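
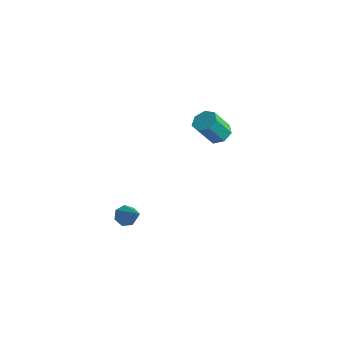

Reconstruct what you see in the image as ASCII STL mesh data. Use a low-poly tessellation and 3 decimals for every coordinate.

solid 
facet normal 0.156 0.551 -0.820
outer loop
vertex 0.847 3.705 1.254
vertex 0.176 4.047 1.356
vertex 0.858 4.251 1.623
endloop
endfacet
facet normal 0.988 -0.101 0.120
outer loop
vertex 0.847 3.705 1.254
vertex 0.858 4.251 1.623
vertex 0.595 2.812 2.582
endloop
endfacet
facet normal 0.988 -0.100 0.121
outer loop
vertex 0.595 2.812 2.582
vertex 0.858 4.251 1.623
vertex 0.605 3.358 2.951
endloop
endfacet
facet normal -0.155 -0.551 0.820
outer loop
vertex 0.595 2.812 2.582
vertex 0.605 3.358 2.951
vertex -0.076 3.153 2.684
endloop
endfacet
facet normal 0.155 0.552 -0.819
outer loop
vertex 0.858 4.251 1.623
vertex 0.176 4.047 1.356
vertex 0.355 4.643 1.792
endloop
endfacet
facet normal 0.628 0.585 0.513
outer loop
vertex 0.858 4.251 1.623
vertex 0.355 4.643 1.792
vertex 0.605 3.358 2.951
endloop
endfacet
facet normal 0.628 0.585 0.513
outer loop
vertex 0.605 3.358 2.951
vertex 0.355 4.643 1.792
vertex 0.102 3.75 3.119
endloop
endfacet
facet normal -0.156 -0.551 0.820
outer loop
vertex 0.605 3.358 2.951
vertex 0.102 3.75 3.119
vertex -0.076 3.153 2.684
endloop
endfacet
facet normal 0.156 0.552 -0.819
outer loop
vertex 0.355 4.643 1.792
vertex 0.176 4.047 1.356
vertex -0.282 4.586 1.632
endloop
endfacet
facet normal -0.205 0.830 0.519
outer loop
vertex 0.355 4.643 1.792
vertex -0.282 4.586 1.632
vertex 0.102 3.75 3.119
endloop
endfacet
facet normal -0.204 0.830 0.519
outer loop
vertex 0.102 3.75 3.119
vertex -0.282 4.586 1.632
vertex -0.535 3.693 2.96
endloop
endfacet
facet normal -0.155 -0.551 0.820
outer loop
vertex 0.102 3.75 3.119
vertex -0.535 3.693 2.96
vertex -0.076 3.153 2.684
endloop
endfacet
facet normal 0.155 0.552 -0.820
outer loop
vertex -0.282 4.586 1.632
vertex 0.176 4.047 1.356
vertex -0.574 4.123 1.265
endloop
endfacet
facet normal -0.883 0.450 0.135
outer loop
vertex -0.282 4.586 1.632
vertex -0.574 4.123 1.265
vertex -0.535 3.693 2.96
endloop
endfacet
facet normal -0.883 0.450 0.134
outer loop
vertex -0.535 3.693 2.96
vertex -0.574 4.123 1.265
vertex -0.827 3.23 2.592
endloop
endfacet
facet normal -0.157 -0.552 0.819
outer loop
vertex -0.535 3.693 2.96
vertex -0.827 3.23 2.592
vertex -0.076 3.153 2.684
endloop
endfacet
facet normal 0.155 0.552 -0.819
outer loop
vertex -0.574 4.123 1.265
vertex 0.176 4.047 1.356
vertex -0.301 3.602 0.966
endloop
endfacet
facet normal -0.897 -0.268 -0.352
outer loop
vertex -0.574 4.123 1.265
vertex -0.301 3.602 0.966
vertex -0.827 3.23 2.592
endloop
endfacet
facet normal -0.897 -0.269 -0.352
outer loop
vertex -0.827 3.23 2.592
vertex -0.301 3.602 0.966
vertex -0.554 2.709 2.294
endloop
endfacet
facet normal -0.157 -0.551 0.820
outer loop
vertex -0.827 3.23 2.592
vertex -0.554 2.709 2.294
vertex -0.076 3.153 2.684
endloop
endfacet
facet normal 0.156 0.551 -0.820
outer loop
vertex -0.301 3.602 0.966
vertex 0.176 4.047 1.356
vertex 0.332 3.416 0.961
endloop
endfacet
facet normal -0.235 -0.785 -0.573
outer loop
vertex -0.301 3.602 0.966
vertex 0.332 3.416 0.961
vertex -0.554 2.709 2.294
endloop
endfacet
facet normal -0.235 -0.785 -0.573
outer loop
vertex -0.554 2.709 2.294
vertex 0.332 3.416 0.961
vertex 0.079 2.523 2.289
endloop
endfacet
facet normal -0.156 -0.552 0.819
outer loop
vertex -0.554 2.709 2.294
vertex 0.079 2.523 2.289
vertex -0.076 3.153 2.684
endloop
endfacet
facet normal 0.157 0.552 -0.819
outer loop
vertex 0.332 3.416 0.961
vertex 0.176 4.047 1.356
vertex 0.847 3.705 1.254
endloop
endfacet
facet normal 0.604 -0.710 -0.362
outer loop
vertex 0.332 3.416 0.961
vertex 0.847 3.705 1.254
vertex 0.079 2.523 2.289
endloop
endfacet
facet normal 0.604 -0.710 -0.363
outer loop
vertex 0.079 2.523 2.289
vertex 0.847 3.705 1.254
vertex 0.595 2.812 2.582
endloop
endfacet
facet normal -0.156 -0.552 0.819
outer loop
vertex 0.079 2.523 2.289
vertex 0.595 2.812 2.582
vertex -0.076 3.153 2.684
endloop
endfacet
facet normal -0.762 0.210 -0.613
outer loop
vertex 0.948 -2.775 -1.129
vertex 0.63 -3.3 -0.914
vertex 0.612 -2.692 -0.683
endloop
endfacet
facet normal 0.478 0.855 0.201
outer loop
vertex 0.948 -2.775 -1.129
vertex 0.612 -2.692 -0.683
vertex 2.01 -3.68 0.194
endloop
endfacet
facet normal -0.762 0.210 -0.612
outer loop
vertex 0.612 -2.692 -0.683
vertex 0.63 -3.3 -0.914
vertex 0.29 -3.067 -0.411
endloop
endfacet
facet normal -0.056 0.617 0.785
outer loop
vertex 0.612 -2.692 -0.683
vertex 0.29 -3.067 -0.411
vertex 2.01 -3.68 0.194
endloop
endfacet
facet normal -0.762 0.211 -0.613
outer loop
vertex 0.29 -3.067 -0.411
vertex 0.63 -3.3 -0.914
vertex 0.224 -3.617 -0.518
endloop
endfacet
facet normal -0.371 -0.134 0.919
outer loop
vertex 0.29 -3.067 -0.411
vertex 0.224 -3.617 -0.518
vertex 2.01 -3.68 0.194
endloop
endfacet
facet normal -0.762 0.210 -0.613
outer loop
vertex 0.224 -3.617 -0.518
vertex 0.63 -3.3 -0.914
vertex 0.464 -3.928 -0.923
endloop
endfacet
facet normal -0.230 -0.833 0.503
outer loop
vertex 0.224 -3.617 -0.518
vertex 0.464 -3.928 -0.923
vertex 2.01 -3.68 0.194
endloop
endfacet
facet normal -0.762 0.210 -0.613
outer loop
vertex 0.464 -3.928 -0.923
vertex 0.63 -3.3 -0.914
vertex 0.829 -3.766 -1.321
endloop
endfacet
facet normal 0.261 -0.954 -0.149
outer loop
vertex 0.464 -3.928 -0.923
vertex 0.829 -3.766 -1.321
vertex 2.01 -3.68 0.194
endloop
endfacet
facet normal -0.762 0.209 -0.612
outer loop
vertex 0.829 -3.766 -1.321
vertex 0.63 -3.3 -0.914
vertex 1.044 -3.252 -1.413
endloop
endfacet
facet normal 0.732 -0.404 -0.548
outer loop
vertex 0.829 -3.766 -1.321
vertex 1.044 -3.252 -1.413
vertex 2.01 -3.68 0.194
endloop
endfacet
facet normal -0.762 0.211 -0.612
outer loop
vertex 1.044 -3.252 -1.413
vertex 0.63 -3.3 -0.914
vertex 0.948 -2.775 -1.129
endloop
endfacet
facet normal 0.829 0.400 -0.392
outer loop
vertex 1.044 -3.252 -1.413
vertex 0.948 -2.775 -1.129
vertex 2.01 -3.68 0.194
endloop
endfacet

endsolid


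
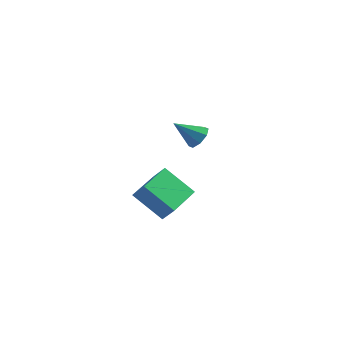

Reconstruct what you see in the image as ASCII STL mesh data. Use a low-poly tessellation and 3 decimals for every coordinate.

solid 
facet normal -0.771 0.204 0.604
outer loop
vertex -2.477 -2.324 -2.162
vertex -1.935 -0.687 -2.023
vertex -3.037 -2.07 -2.963
endloop
endfacet
facet normal -0.314 -0.946 -0.081
outer loop
vertex -1.665 -2.433 -4.037
vertex -2.477 -2.324 -2.162
vertex -3.037 -2.07 -2.963
endloop
endfacet
facet normal -0.771 0.204 0.604
outer loop
vertex -3.037 -2.07 -2.963
vertex -1.935 -0.687 -2.023
vertex -2.495 -0.433 -2.824
endloop
endfacet
facet normal -0.555 0.251 -0.793
outer loop
vertex -2.495 -0.433 -2.824
vertex -1.665 -2.433 -4.037
vertex -3.037 -2.07 -2.963
endloop
endfacet
facet normal 0.555 -0.251 0.793
outer loop
vertex -2.477 -2.324 -2.162
vertex -0.563 -1.05 -3.097
vertex -1.935 -0.687 -2.023
endloop
endfacet
facet normal -0.314 -0.946 -0.081
outer loop
vertex -1.105 -2.687 -3.236
vertex -2.477 -2.324 -2.162
vertex -1.665 -2.433 -4.037
endloop
endfacet
facet normal 0.555 -0.251 0.793
outer loop
vertex -1.105 -2.687 -3.236
vertex -0.563 -1.05 -3.097
vertex -2.477 -2.324 -2.162
endloop
endfacet
facet normal 0.314 0.946 0.081
outer loop
vertex -1.935 -0.687 -2.023
vertex -0.563 -1.05 -3.097
vertex -2.495 -0.433 -2.824
endloop
endfacet
facet normal -0.555 0.251 -0.793
outer loop
vertex -1.123 -0.796 -3.898
vertex -1.665 -2.433 -4.037
vertex -2.495 -0.433 -2.824
endloop
endfacet
facet normal 0.314 0.946 0.081
outer loop
vertex -2.495 -0.433 -2.824
vertex -0.563 -1.05 -3.097
vertex -1.123 -0.796 -3.898
endloop
endfacet
facet normal 0.771 -0.204 -0.604
outer loop
vertex -1.123 -0.796 -3.898
vertex -1.105 -2.687 -3.236
vertex -1.665 -2.433 -4.037
endloop
endfacet
facet normal 0.771 -0.204 -0.604
outer loop
vertex -0.563 -1.05 -3.097
vertex -1.105 -2.687 -3.236
vertex -1.123 -0.796 -3.898
endloop
endfacet
facet normal 0.743 0.182 -0.644
outer loop
vertex -0.988 4.129 -2.451
vertex -1.4 3.955 -2.976
vertex -1.256 4.542 -2.644
endloop
endfacet
facet normal 0.106 0.477 0.873
outer loop
vertex -0.988 4.129 -2.451
vertex -1.256 4.542 -2.644
vertex -2.5 3.685 -2.024
endloop
endfacet
facet normal 0.743 0.182 -0.644
outer loop
vertex -1.256 4.542 -2.644
vertex -1.4 3.955 -2.976
vertex -1.608 4.61 -3.031
endloop
endfacet
facet normal -0.341 0.823 0.454
outer loop
vertex -1.256 4.542 -2.644
vertex -1.608 4.61 -3.031
vertex -2.5 3.685 -2.024
endloop
endfacet
facet normal 0.744 0.182 -0.643
outer loop
vertex -1.608 4.61 -3.031
vertex -1.4 3.955 -2.976
vertex -1.838 4.295 -3.386
endloop
endfacet
facet normal -0.760 0.645 -0.080
outer loop
vertex -1.608 4.61 -3.031
vertex -1.838 4.295 -3.386
vertex -2.5 3.685 -2.024
endloop
endfacet
facet normal 0.744 0.182 -0.643
outer loop
vertex -1.838 4.295 -3.386
vertex -1.4 3.955 -2.976
vertex -1.812 3.78 -3.502
endloop
endfacet
facet normal -0.907 0.049 -0.419
outer loop
vertex -1.838 4.295 -3.386
vertex -1.812 3.78 -3.502
vertex -2.5 3.685 -2.024
endloop
endfacet
facet normal 0.744 0.181 -0.643
outer loop
vertex -1.812 3.78 -3.502
vertex -1.4 3.955 -2.976
vertex -1.545 3.368 -3.309
endloop
endfacet
facet normal -0.695 -0.621 -0.363
outer loop
vertex -1.812 3.78 -3.502
vertex -1.545 3.368 -3.309
vertex -2.5 3.685 -2.024
endloop
endfacet
facet normal 0.742 0.182 -0.645
outer loop
vertex -1.545 3.368 -3.309
vertex -1.4 3.955 -2.976
vertex -1.192 3.299 -2.922
endloop
endfacet
facet normal -0.248 -0.967 0.054
outer loop
vertex -1.545 3.368 -3.309
vertex -1.192 3.299 -2.922
vertex -2.5 3.685 -2.024
endloop
endfacet
facet normal 0.743 0.183 -0.644
outer loop
vertex -1.192 3.299 -2.922
vertex -1.4 3.955 -2.976
vertex -0.962 3.614 -2.567
endloop
endfacet
facet normal 0.172 -0.789 0.589
outer loop
vertex -1.192 3.299 -2.922
vertex -0.962 3.614 -2.567
vertex -2.5 3.685 -2.024
endloop
endfacet
facet normal 0.743 0.183 -0.644
outer loop
vertex -0.962 3.614 -2.567
vertex -1.4 3.955 -2.976
vertex -0.988 4.129 -2.451
endloop
endfacet
facet normal 0.319 -0.193 0.928
outer loop
vertex -0.962 3.614 -2.567
vertex -0.988 4.129 -2.451
vertex -2.5 3.685 -2.024
endloop
endfacet

endsolid


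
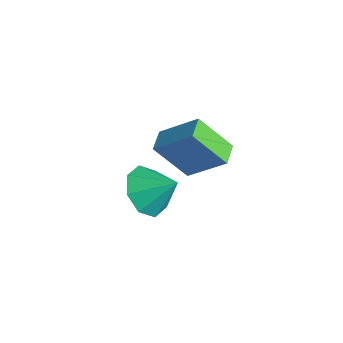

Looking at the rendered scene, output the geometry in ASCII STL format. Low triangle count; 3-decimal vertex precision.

solid 
facet normal -0.564 -0.532 -0.631
outer loop
vertex 1.622 1.055 -0.926
vertex 1.209 0.522 -0.108
vertex 0.955 1.41 -0.629
endloop
endfacet
facet normal 0.387 0.899 -0.205
outer loop
vertex 1.622 1.055 -0.926
vertex 0.955 1.41 -0.629
vertex 2.011 1.278 0.788
endloop
endfacet
facet normal -0.564 -0.532 -0.631
outer loop
vertex 0.955 1.41 -0.629
vertex 1.209 0.522 -0.108
vertex 0.438 1.244 -0.027
endloop
endfacet
facet normal -0.111 0.978 0.174
outer loop
vertex 0.955 1.41 -0.629
vertex 0.438 1.244 -0.027
vertex 2.011 1.278 0.788
endloop
endfacet
facet normal -0.565 -0.532 -0.631
outer loop
vertex 0.438 1.244 -0.027
vertex 1.209 0.522 -0.108
vertex 0.372 0.656 0.528
endloop
endfacet
facet normal -0.356 0.662 0.659
outer loop
vertex 0.438 1.244 -0.027
vertex 0.372 0.656 0.528
vertex 2.011 1.278 0.788
endloop
endfacet
facet normal -0.565 -0.532 -0.631
outer loop
vertex 0.372 0.656 0.528
vertex 1.209 0.522 -0.108
vertex 0.797 -0.011 0.71
endloop
endfacet
facet normal -0.205 0.134 0.970
outer loop
vertex 0.372 0.656 0.528
vertex 0.797 -0.011 0.71
vertex 2.011 1.278 0.788
endloop
endfacet
facet normal -0.564 -0.532 -0.631
outer loop
vertex 0.797 -0.011 0.71
vertex 1.209 0.522 -0.108
vertex 1.463 -0.365 0.413
endloop
endfacet
facet normal 0.254 -0.295 0.921
outer loop
vertex 0.797 -0.011 0.71
vertex 1.463 -0.365 0.413
vertex 2.011 1.278 0.788
endloop
endfacet
facet normal -0.564 -0.532 -0.631
outer loop
vertex 1.463 -0.365 0.413
vertex 1.209 0.522 -0.108
vertex 1.981 -0.2 -0.189
endloop
endfacet
facet normal 0.751 -0.375 0.544
outer loop
vertex 1.463 -0.365 0.413
vertex 1.981 -0.2 -0.189
vertex 2.011 1.278 0.788
endloop
endfacet
facet normal -0.564 -0.533 -0.631
outer loop
vertex 1.981 -0.2 -0.189
vertex 1.209 0.522 -0.108
vertex 2.046 0.388 -0.744
endloop
endfacet
facet normal 0.997 -0.057 0.056
outer loop
vertex 1.981 -0.2 -0.189
vertex 2.046 0.388 -0.744
vertex 2.011 1.278 0.788
endloop
endfacet
facet normal -0.565 -0.531 -0.631
outer loop
vertex 2.046 0.388 -0.744
vertex 1.209 0.522 -0.108
vertex 1.622 1.055 -0.926
endloop
endfacet
facet normal 0.846 0.469 -0.253
outer loop
vertex 2.046 0.388 -0.744
vertex 1.622 1.055 -0.926
vertex 2.011 1.278 0.788
endloop
endfacet
facet normal -0.387 -0.527 0.756
outer loop
vertex 3.204 1.168 4.588
vertex 2.556 1.745 4.658
vertex 2.246 0.233 3.446
endloop
endfacet
facet normal 0.744 -0.663 -0.081
outer loop
vertex 2.924 1.155 2.122
vertex 3.204 1.168 4.588
vertex 2.246 0.233 3.446
endloop
endfacet
facet normal -0.387 -0.527 0.757
outer loop
vertex 2.246 0.233 3.446
vertex 2.556 1.745 4.658
vertex 1.598 0.809 3.516
endloop
endfacet
facet normal -0.543 -0.532 -0.649
outer loop
vertex 1.598 0.809 3.516
vertex 2.924 1.155 2.122
vertex 2.246 0.233 3.446
endloop
endfacet
facet normal 0.544 0.532 0.649
outer loop
vertex 3.204 1.168 4.588
vertex 3.234 2.667 3.334
vertex 2.556 1.745 4.658
endloop
endfacet
facet normal 0.744 -0.663 -0.081
outer loop
vertex 3.882 2.091 3.264
vertex 3.204 1.168 4.588
vertex 2.924 1.155 2.122
endloop
endfacet
facet normal 0.543 0.532 0.649
outer loop
vertex 3.882 2.091 3.264
vertex 3.234 2.667 3.334
vertex 3.204 1.168 4.588
endloop
endfacet
facet normal -0.744 0.663 0.081
outer loop
vertex 2.556 1.745 4.658
vertex 3.234 2.667 3.334
vertex 1.598 0.809 3.516
endloop
endfacet
facet normal -0.544 -0.532 -0.649
outer loop
vertex 2.276 1.732 2.192
vertex 2.924 1.155 2.122
vertex 1.598 0.809 3.516
endloop
endfacet
facet normal -0.744 0.663 0.081
outer loop
vertex 1.598 0.809 3.516
vertex 3.234 2.667 3.334
vertex 2.276 1.732 2.192
endloop
endfacet
facet normal 0.387 0.527 -0.757
outer loop
vertex 2.276 1.732 2.192
vertex 3.882 2.091 3.264
vertex 2.924 1.155 2.122
endloop
endfacet
facet normal 0.387 0.527 -0.756
outer loop
vertex 3.234 2.667 3.334
vertex 3.882 2.091 3.264
vertex 2.276 1.732 2.192
endloop
endfacet

endsolid


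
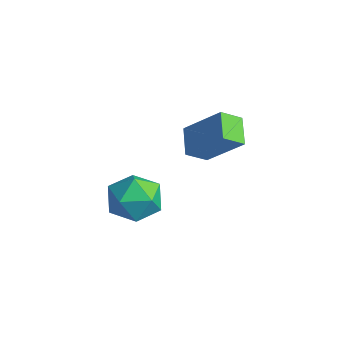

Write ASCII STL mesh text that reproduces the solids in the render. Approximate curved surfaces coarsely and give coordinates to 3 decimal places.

solid 
facet normal -0.263 0.537 0.802
outer loop
vertex 1.384 0.252 -2.103
vertex 2.232 -0.188 -1.53
vertex 2.38 0.752 -2.111
endloop
endfacet
facet normal -0.438 0.876 0.199
outer loop
vertex 1.384 0.252 -2.103
vertex 2.38 0.752 -2.111
vertex 1.79 0.671 -3.053
endloop
endfacet
facet normal -0.874 0.453 -0.174
outer loop
vertex 1.384 0.252 -2.103
vertex 1.79 0.671 -3.053
vertex 1.277 -0.319 -3.054
endloop
endfacet
facet normal -0.969 -0.149 0.198
outer loop
vertex 1.384 0.252 -2.103
vertex 1.277 -0.319 -3.054
vertex 1.551 -0.85 -2.113
endloop
endfacet
facet normal -0.591 -0.097 0.801
outer loop
vertex 1.384 0.252 -2.103
vertex 1.551 -0.85 -2.113
vertex 2.232 -0.188 -1.53
endloop
endfacet
facet normal 0.158 0.971 -0.182
outer loop
vertex 1.79 0.671 -3.053
vertex 2.38 0.752 -2.111
vertex 2.889 0.49 -3.067
endloop
endfacet
facet normal 0.441 0.421 0.793
outer loop
vertex 2.38 0.752 -2.111
vertex 2.232 -0.188 -1.53
vertex 3.163 -0.041 -2.126
endloop
endfacet
facet normal -0.090 -0.605 0.791
outer loop
vertex 2.232 -0.188 -1.53
vertex 1.551 -0.85 -2.113
vertex 2.65 -1.031 -2.127
endloop
endfacet
facet normal -0.701 -0.689 -0.185
outer loop
vertex 1.551 -0.85 -2.113
vertex 1.277 -0.319 -3.054
vertex 2.06 -1.112 -3.069
endloop
endfacet
facet normal -0.548 0.285 -0.786
outer loop
vertex 1.277 -0.319 -3.054
vertex 1.79 0.671 -3.053
vertex 2.208 -0.172 -3.65
endloop
endfacet
facet normal 0.969 0.149 -0.198
outer loop
vertex 3.056 -0.612 -3.077
vertex 2.889 0.49 -3.067
vertex 3.163 -0.041 -2.126
endloop
endfacet
facet normal 0.874 -0.453 0.174
outer loop
vertex 3.056 -0.612 -3.077
vertex 3.163 -0.041 -2.126
vertex 2.65 -1.031 -2.127
endloop
endfacet
facet normal 0.438 -0.876 -0.199
outer loop
vertex 3.056 -0.612 -3.077
vertex 2.65 -1.031 -2.127
vertex 2.06 -1.112 -3.069
endloop
endfacet
facet normal 0.263 -0.537 -0.802
outer loop
vertex 3.056 -0.612 -3.077
vertex 2.06 -1.112 -3.069
vertex 2.208 -0.172 -3.65
endloop
endfacet
facet normal 0.591 0.097 -0.801
outer loop
vertex 3.056 -0.612 -3.077
vertex 2.208 -0.172 -3.65
vertex 2.889 0.49 -3.067
endloop
endfacet
facet normal 0.701 0.689 0.185
outer loop
vertex 3.163 -0.041 -2.126
vertex 2.889 0.49 -3.067
vertex 2.38 0.752 -2.111
endloop
endfacet
facet normal 0.548 -0.285 0.786
outer loop
vertex 2.65 -1.031 -2.127
vertex 3.163 -0.041 -2.126
vertex 2.232 -0.188 -1.53
endloop
endfacet
facet normal -0.158 -0.971 0.182
outer loop
vertex 2.06 -1.112 -3.069
vertex 2.65 -1.031 -2.127
vertex 1.551 -0.85 -2.113
endloop
endfacet
facet normal -0.441 -0.421 -0.793
outer loop
vertex 2.208 -0.172 -3.65
vertex 2.06 -1.112 -3.069
vertex 1.277 -0.319 -3.054
endloop
endfacet
facet normal 0.090 0.605 -0.791
outer loop
vertex 2.889 0.49 -3.067
vertex 2.208 -0.172 -3.65
vertex 1.79 0.671 -3.053
endloop
endfacet
facet normal -0.778 0.425 0.463
outer loop
vertex 2.741 1.494 0.785
vertex 3.921 2.228 2.096
vertex 2.853 2.298 0.235
endloop
endfacet
facet normal -0.618 -0.383 -0.686
outer loop
vertex 3.779 1.792 -0.316
vertex 2.741 1.494 0.785
vertex 2.853 2.298 0.235
endloop
endfacet
facet normal -0.778 0.426 0.462
outer loop
vertex 2.853 2.298 0.235
vertex 3.921 2.228 2.096
vertex 4.033 3.031 1.545
endloop
endfacet
facet normal 0.114 0.820 -0.561
outer loop
vertex 4.033 3.031 1.545
vertex 3.779 1.792 -0.316
vertex 2.853 2.298 0.235
endloop
endfacet
facet normal -0.114 -0.820 0.561
outer loop
vertex 2.741 1.494 0.785
vertex 4.847 1.722 1.545
vertex 3.921 2.228 2.096
endloop
endfacet
facet normal -0.617 -0.385 -0.686
outer loop
vertex 3.667 0.989 0.235
vertex 2.741 1.494 0.785
vertex 3.779 1.792 -0.316
endloop
endfacet
facet normal -0.114 -0.820 0.561
outer loop
vertex 3.667 0.989 0.235
vertex 4.847 1.722 1.545
vertex 2.741 1.494 0.785
endloop
endfacet
facet normal 0.618 0.384 0.686
outer loop
vertex 3.921 2.228 2.096
vertex 4.847 1.722 1.545
vertex 4.033 3.031 1.545
endloop
endfacet
facet normal 0.114 0.820 -0.561
outer loop
vertex 4.959 2.526 0.995
vertex 3.779 1.792 -0.316
vertex 4.033 3.031 1.545
endloop
endfacet
facet normal 0.617 0.384 0.687
outer loop
vertex 4.033 3.031 1.545
vertex 4.847 1.722 1.545
vertex 4.959 2.526 0.995
endloop
endfacet
facet normal 0.778 -0.426 -0.462
outer loop
vertex 4.959 2.526 0.995
vertex 3.667 0.989 0.235
vertex 3.779 1.792 -0.316
endloop
endfacet
facet normal 0.778 -0.425 -0.463
outer loop
vertex 4.847 1.722 1.545
vertex 3.667 0.989 0.235
vertex 4.959 2.526 0.995
endloop
endfacet

endsolid


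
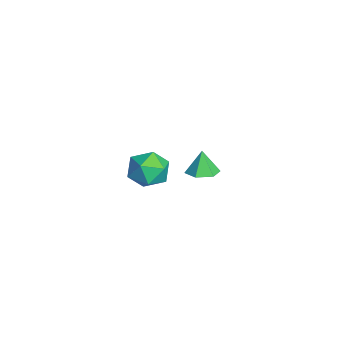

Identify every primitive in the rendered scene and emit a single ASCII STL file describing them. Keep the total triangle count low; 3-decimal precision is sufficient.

solid 
facet normal 0.039 0.755 0.654
outer loop
vertex 3.135 -1.627 4.132
vertex 3.226 -2.364 4.977
vertex 4.151 -1.973 4.47
endloop
endfacet
facet normal 0.315 0.949 0.025
outer loop
vertex 3.135 -1.627 4.132
vertex 4.151 -1.973 4.47
vertex 3.928 -1.87 3.372
endloop
endfacet
facet normal -0.189 0.861 -0.472
outer loop
vertex 3.135 -1.627 4.132
vertex 3.928 -1.87 3.372
vertex 2.865 -2.197 3.201
endloop
endfacet
facet normal -0.775 0.613 -0.151
outer loop
vertex 3.135 -1.627 4.132
vertex 2.865 -2.197 3.201
vertex 2.431 -2.502 4.193
endloop
endfacet
facet normal -0.634 0.548 0.546
outer loop
vertex 3.135 -1.627 4.132
vertex 2.431 -2.502 4.193
vertex 3.226 -2.364 4.977
endloop
endfacet
facet normal 0.854 0.505 -0.126
outer loop
vertex 3.928 -1.87 3.372
vertex 4.151 -1.973 4.47
vertex 4.509 -2.758 3.747
endloop
endfacet
facet normal 0.408 0.192 0.893
outer loop
vertex 4.151 -1.973 4.47
vertex 3.226 -2.364 4.977
vertex 4.075 -3.063 4.739
endloop
endfacet
facet normal -0.682 -0.144 0.717
outer loop
vertex 3.226 -2.364 4.977
vertex 2.431 -2.502 4.193
vertex 3.012 -3.39 4.568
endloop
endfacet
facet normal -0.911 -0.038 -0.410
outer loop
vertex 2.431 -2.502 4.193
vertex 2.865 -2.197 3.201
vertex 2.789 -3.287 3.47
endloop
endfacet
facet normal 0.038 0.363 -0.931
outer loop
vertex 2.865 -2.197 3.201
vertex 3.928 -1.87 3.372
vertex 3.714 -2.896 2.963
endloop
endfacet
facet normal 0.775 -0.613 0.151
outer loop
vertex 3.805 -3.633 3.808
vertex 4.509 -2.758 3.747
vertex 4.075 -3.063 4.739
endloop
endfacet
facet normal 0.189 -0.861 0.472
outer loop
vertex 3.805 -3.633 3.808
vertex 4.075 -3.063 4.739
vertex 3.012 -3.39 4.568
endloop
endfacet
facet normal -0.315 -0.949 -0.025
outer loop
vertex 3.805 -3.633 3.808
vertex 3.012 -3.39 4.568
vertex 2.789 -3.287 3.47
endloop
endfacet
facet normal -0.039 -0.755 -0.654
outer loop
vertex 3.805 -3.633 3.808
vertex 2.789 -3.287 3.47
vertex 3.714 -2.896 2.963
endloop
endfacet
facet normal 0.634 -0.548 -0.546
outer loop
vertex 3.805 -3.633 3.808
vertex 3.714 -2.896 2.963
vertex 4.509 -2.758 3.747
endloop
endfacet
facet normal 0.911 0.038 0.410
outer loop
vertex 4.075 -3.063 4.739
vertex 4.509 -2.758 3.747
vertex 4.151 -1.973 4.47
endloop
endfacet
facet normal -0.038 -0.363 0.931
outer loop
vertex 3.012 -3.39 4.568
vertex 4.075 -3.063 4.739
vertex 3.226 -2.364 4.977
endloop
endfacet
facet normal -0.854 -0.505 0.126
outer loop
vertex 2.789 -3.287 3.47
vertex 3.012 -3.39 4.568
vertex 2.431 -2.502 4.193
endloop
endfacet
facet normal -0.408 -0.192 -0.893
outer loop
vertex 3.714 -2.896 2.963
vertex 2.789 -3.287 3.47
vertex 2.865 -2.197 3.201
endloop
endfacet
facet normal 0.682 0.144 -0.717
outer loop
vertex 4.509 -2.758 3.747
vertex 3.714 -2.896 2.963
vertex 3.928 -1.87 3.372
endloop
endfacet
facet normal 0.272 -0.020 -0.962
outer loop
vertex -1.982 1.305 -1.371
vertex -2.751 0.866 -1.579
vertex -2.729 1.775 -1.592
endloop
endfacet
facet normal 0.303 0.755 0.582
outer loop
vertex -1.982 1.305 -1.371
vertex -2.729 1.775 -1.592
vertex -3.129 0.894 -0.241
endloop
endfacet
facet normal 0.270 -0.020 -0.963
outer loop
vertex -2.729 1.775 -1.592
vertex -2.751 0.866 -1.579
vertex -3.499 1.336 -1.799
endloop
endfacet
facet normal -0.533 0.772 0.346
outer loop
vertex -2.729 1.775 -1.592
vertex -3.499 1.336 -1.799
vertex -3.129 0.894 -0.241
endloop
endfacet
facet normal 0.270 -0.020 -0.963
outer loop
vertex -3.499 1.336 -1.799
vertex -2.751 0.866 -1.579
vertex -3.521 0.426 -1.786
endloop
endfacet
facet normal -0.971 0.027 0.238
outer loop
vertex -3.499 1.336 -1.799
vertex -3.521 0.426 -1.786
vertex -3.129 0.894 -0.241
endloop
endfacet
facet normal 0.271 -0.021 -0.962
outer loop
vertex -3.521 0.426 -1.786
vertex -2.751 0.866 -1.579
vertex -2.774 -0.044 -1.566
endloop
endfacet
facet normal -0.570 -0.735 0.367
outer loop
vertex -3.521 0.426 -1.786
vertex -2.774 -0.044 -1.566
vertex -3.129 0.894 -0.241
endloop
endfacet
facet normal 0.272 -0.021 -0.962
outer loop
vertex -2.774 -0.044 -1.566
vertex -2.751 0.866 -1.579
vertex -2.004 0.396 -1.358
endloop
endfacet
facet normal 0.266 -0.752 0.603
outer loop
vertex -2.774 -0.044 -1.566
vertex -2.004 0.396 -1.358
vertex -3.129 0.894 -0.241
endloop
endfacet
facet normal 0.272 -0.020 -0.962
outer loop
vertex -2.004 0.396 -1.358
vertex -2.751 0.866 -1.579
vertex -1.982 1.305 -1.371
endloop
endfacet
facet normal 0.703 -0.007 0.711
outer loop
vertex -2.004 0.396 -1.358
vertex -1.982 1.305 -1.371
vertex -3.129 0.894 -0.241
endloop
endfacet

endsolid


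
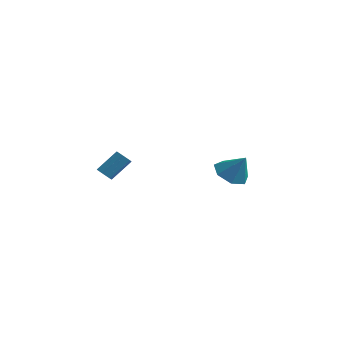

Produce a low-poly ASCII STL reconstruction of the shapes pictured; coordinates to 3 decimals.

solid 
facet normal -0.400 -0.621 -0.674
outer loop
vertex -2.609 -4.238 2.177
vertex -2.929 -4.427 2.541
vertex -3.075 -4.02 2.253
endloop
endfacet
facet normal 0.192 0.663 -0.724
outer loop
vertex -2.609 -4.238 2.177
vertex -3.075 -4.02 2.253
vertex -1.992 -3.283 3.215
endloop
endfacet
facet normal 0.192 0.662 -0.724
outer loop
vertex -1.992 -3.283 3.215
vertex -3.075 -4.02 2.253
vertex -2.457 -3.065 3.291
endloop
endfacet
facet normal 0.401 0.620 0.675
outer loop
vertex -1.992 -3.283 3.215
vertex -2.457 -3.065 3.291
vertex -2.311 -3.473 3.579
endloop
endfacet
facet normal -0.401 -0.621 -0.674
outer loop
vertex -3.075 -4.02 2.253
vertex -2.929 -4.427 2.541
vertex -3.394 -4.209 2.617
endloop
endfacet
facet normal -0.680 0.695 -0.235
outer loop
vertex -3.075 -4.02 2.253
vertex -3.394 -4.209 2.617
vertex -2.457 -3.065 3.291
endloop
endfacet
facet normal -0.679 0.695 -0.236
outer loop
vertex -2.457 -3.065 3.291
vertex -3.394 -4.209 2.617
vertex -2.777 -3.254 3.655
endloop
endfacet
facet normal 0.401 0.620 0.675
outer loop
vertex -2.457 -3.065 3.291
vertex -2.777 -3.254 3.655
vertex -2.311 -3.473 3.579
endloop
endfacet
facet normal -0.401 -0.620 -0.675
outer loop
vertex -3.394 -4.209 2.617
vertex -2.929 -4.427 2.541
vertex -3.248 -4.617 2.905
endloop
endfacet
facet normal -0.872 0.033 0.488
outer loop
vertex -3.394 -4.209 2.617
vertex -3.248 -4.617 2.905
vertex -2.777 -3.254 3.655
endloop
endfacet
facet normal -0.872 0.033 0.488
outer loop
vertex -2.777 -3.254 3.655
vertex -3.248 -4.617 2.905
vertex -2.631 -3.662 3.943
endloop
endfacet
facet normal 0.401 0.620 0.675
outer loop
vertex -2.777 -3.254 3.655
vertex -2.631 -3.662 3.943
vertex -2.311 -3.473 3.579
endloop
endfacet
facet normal -0.401 -0.620 -0.675
outer loop
vertex -3.248 -4.617 2.905
vertex -2.929 -4.427 2.541
vertex -2.783 -4.835 2.829
endloop
endfacet
facet normal -0.192 -0.663 0.724
outer loop
vertex -3.248 -4.617 2.905
vertex -2.783 -4.835 2.829
vertex -2.631 -3.662 3.943
endloop
endfacet
facet normal -0.192 -0.663 0.724
outer loop
vertex -2.631 -3.662 3.943
vertex -2.783 -4.835 2.829
vertex -2.165 -3.88 3.867
endloop
endfacet
facet normal 0.400 0.621 0.674
outer loop
vertex -2.631 -3.662 3.943
vertex -2.165 -3.88 3.867
vertex -2.311 -3.473 3.579
endloop
endfacet
facet normal -0.401 -0.620 -0.675
outer loop
vertex -2.783 -4.835 2.829
vertex -2.929 -4.427 2.541
vertex -2.463 -4.646 2.465
endloop
endfacet
facet normal 0.679 -0.695 0.236
outer loop
vertex -2.783 -4.835 2.829
vertex -2.463 -4.646 2.465
vertex -2.165 -3.88 3.867
endloop
endfacet
facet normal 0.680 -0.695 0.235
outer loop
vertex -2.165 -3.88 3.867
vertex -2.463 -4.646 2.465
vertex -1.846 -3.691 3.503
endloop
endfacet
facet normal 0.401 0.621 0.674
outer loop
vertex -2.165 -3.88 3.867
vertex -1.846 -3.691 3.503
vertex -2.311 -3.473 3.579
endloop
endfacet
facet normal -0.401 -0.620 -0.675
outer loop
vertex -2.463 -4.646 2.465
vertex -2.929 -4.427 2.541
vertex -2.609 -4.238 2.177
endloop
endfacet
facet normal 0.872 -0.033 -0.488
outer loop
vertex -2.463 -4.646 2.465
vertex -2.609 -4.238 2.177
vertex -1.846 -3.691 3.503
endloop
endfacet
facet normal 0.872 -0.033 -0.488
outer loop
vertex -1.846 -3.691 3.503
vertex -2.609 -4.238 2.177
vertex -1.992 -3.283 3.215
endloop
endfacet
facet normal 0.401 0.620 0.675
outer loop
vertex -1.846 -3.691 3.503
vertex -1.992 -3.283 3.215
vertex -2.311 -3.473 3.579
endloop
endfacet
facet normal -0.545 -0.026 -0.838
outer loop
vertex 1.467 2.731 -0.218
vertex 0.567 2.859 0.364
vertex 1.2 3.617 -0.072
endloop
endfacet
facet normal 0.957 0.290 -0.009
outer loop
vertex 1.467 2.731 -0.218
vertex 1.2 3.617 -0.072
vertex 1.433 2.901 1.696
endloop
endfacet
facet normal -0.545 -0.027 -0.838
outer loop
vertex 1.2 3.617 -0.072
vertex 0.567 2.859 0.364
vertex 0.456 3.933 0.402
endloop
endfacet
facet normal 0.514 0.816 0.263
outer loop
vertex 1.2 3.617 -0.072
vertex 0.456 3.933 0.402
vertex 1.433 2.901 1.696
endloop
endfacet
facet normal -0.544 -0.027 -0.838
outer loop
vertex 0.456 3.933 0.402
vertex 0.567 2.859 0.364
vertex -0.205 3.439 0.847
endloop
endfacet
facet normal -0.103 0.738 0.667
outer loop
vertex 0.456 3.933 0.402
vertex -0.205 3.439 0.847
vertex 1.433 2.901 1.696
endloop
endfacet
facet normal -0.545 -0.027 -0.838
outer loop
vertex -0.205 3.439 0.847
vertex 0.567 2.859 0.364
vertex -0.285 2.509 0.929
endloop
endfacet
facet normal -0.427 0.116 0.897
outer loop
vertex -0.205 3.439 0.847
vertex -0.285 2.509 0.929
vertex 1.433 2.901 1.696
endloop
endfacet
facet normal -0.545 -0.026 -0.838
outer loop
vertex -0.285 2.509 0.929
vertex 0.567 2.859 0.364
vertex 0.277 1.842 0.584
endloop
endfacet
facet normal -0.215 -0.586 0.781
outer loop
vertex -0.285 2.509 0.929
vertex 0.277 1.842 0.584
vertex 1.433 2.901 1.696
endloop
endfacet
facet normal -0.545 -0.026 -0.838
outer loop
vertex 0.277 1.842 0.584
vertex 0.567 2.859 0.364
vertex 1.057 1.941 0.074
endloop
endfacet
facet normal 0.372 -0.834 0.407
outer loop
vertex 0.277 1.842 0.584
vertex 1.057 1.941 0.074
vertex 1.433 2.901 1.696
endloop
endfacet
facet normal -0.545 -0.027 -0.838
outer loop
vertex 1.057 1.941 0.074
vertex 0.567 2.859 0.364
vertex 1.467 2.731 -0.218
endloop
endfacet
facet normal 0.894 -0.444 0.055
outer loop
vertex 1.057 1.941 0.074
vertex 1.467 2.731 -0.218
vertex 1.433 2.901 1.696
endloop
endfacet

endsolid


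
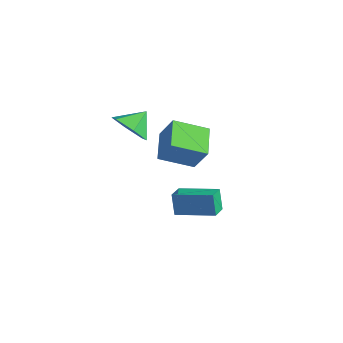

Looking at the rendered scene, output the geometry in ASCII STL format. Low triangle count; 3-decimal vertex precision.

solid 
facet normal 0.008 -0.816 -0.578
outer loop
vertex 1.685 -1.624 1.616
vertex 0.914 -1.279 1.118
vertex 1.824 -1.063 0.825
endloop
endfacet
facet normal 0.792 0.424 0.440
outer loop
vertex 1.685 -1.624 1.616
vertex 1.824 -1.063 0.825
vertex 0.906 -0.341 1.782
endloop
endfacet
facet normal 0.008 -0.816 -0.578
outer loop
vertex 1.824 -1.063 0.825
vertex 0.914 -1.279 1.118
vertex 1.054 -0.718 0.327
endloop
endfacet
facet normal 0.493 0.853 -0.171
outer loop
vertex 1.824 -1.063 0.825
vertex 1.054 -0.718 0.327
vertex 0.906 -0.341 1.782
endloop
endfacet
facet normal 0.008 -0.816 -0.578
outer loop
vertex 1.054 -0.718 0.327
vertex 0.914 -1.279 1.118
vertex 0.144 -0.934 0.62
endloop
endfacet
facet normal -0.303 0.914 -0.268
outer loop
vertex 1.054 -0.718 0.327
vertex 0.144 -0.934 0.62
vertex 0.906 -0.341 1.782
endloop
endfacet
facet normal 0.008 -0.816 -0.578
outer loop
vertex 0.144 -0.934 0.62
vertex 0.914 -1.279 1.118
vertex 0.005 -1.496 1.411
endloop
endfacet
facet normal -0.801 0.546 0.247
outer loop
vertex 0.144 -0.934 0.62
vertex 0.005 -1.496 1.411
vertex 0.906 -0.341 1.782
endloop
endfacet
facet normal 0.009 -0.816 -0.577
outer loop
vertex 0.005 -1.496 1.411
vertex 0.914 -1.279 1.118
vertex 0.775 -1.84 1.909
endloop
endfacet
facet normal -0.502 0.116 0.857
outer loop
vertex 0.005 -1.496 1.411
vertex 0.775 -1.84 1.909
vertex 0.906 -0.341 1.782
endloop
endfacet
facet normal 0.008 -0.816 -0.578
outer loop
vertex 0.775 -1.84 1.909
vertex 0.914 -1.279 1.118
vertex 1.685 -1.624 1.616
endloop
endfacet
facet normal 0.294 0.055 0.954
outer loop
vertex 0.775 -1.84 1.909
vertex 1.685 -1.624 1.616
vertex 0.906 -0.341 1.782
endloop
endfacet
facet normal -0.809 -0.548 -0.212
outer loop
vertex 1.841 0.243 -3.384
vertex 1.402 0.988 -3.633
vertex 2.205 0.108 -4.424
endloop
endfacet
facet normal 0.487 -0.828 0.278
outer loop
vertex 3.718 1.132 -4.027
vertex 1.841 0.243 -3.384
vertex 2.205 0.108 -4.424
endloop
endfacet
facet normal -0.809 -0.548 -0.212
outer loop
vertex 2.205 0.108 -4.424
vertex 1.402 0.988 -3.633
vertex 1.766 0.853 -4.673
endloop
endfacet
facet normal 0.327 -0.120 -0.937
outer loop
vertex 1.766 0.853 -4.673
vertex 3.718 1.132 -4.027
vertex 2.205 0.108 -4.424
endloop
endfacet
facet normal -0.327 0.120 0.937
outer loop
vertex 1.841 0.243 -3.384
vertex 2.915 2.012 -3.236
vertex 1.402 0.988 -3.633
endloop
endfacet
facet normal 0.487 -0.828 0.278
outer loop
vertex 3.354 1.267 -2.987
vertex 1.841 0.243 -3.384
vertex 3.718 1.132 -4.027
endloop
endfacet
facet normal -0.327 0.120 0.937
outer loop
vertex 3.354 1.267 -2.987
vertex 2.915 2.012 -3.236
vertex 1.841 0.243 -3.384
endloop
endfacet
facet normal -0.487 0.828 -0.278
outer loop
vertex 1.402 0.988 -3.633
vertex 2.915 2.012 -3.236
vertex 1.766 0.853 -4.673
endloop
endfacet
facet normal 0.327 -0.120 -0.937
outer loop
vertex 3.279 1.877 -4.276
vertex 3.718 1.132 -4.027
vertex 1.766 0.853 -4.673
endloop
endfacet
facet normal -0.487 0.828 -0.278
outer loop
vertex 1.766 0.853 -4.673
vertex 2.915 2.012 -3.236
vertex 3.279 1.877 -4.276
endloop
endfacet
facet normal 0.809 0.548 0.212
outer loop
vertex 3.279 1.877 -4.276
vertex 3.354 1.267 -2.987
vertex 3.718 1.132 -4.027
endloop
endfacet
facet normal 0.809 0.548 0.212
outer loop
vertex 2.915 2.012 -3.236
vertex 3.354 1.267 -2.987
vertex 3.279 1.877 -4.276
endloop
endfacet
facet normal -0.505 -0.100 -0.857
outer loop
vertex 2.094 -0.592 1.168
vertex 2.927 0.668 0.53
vertex 3.126 -1.528 0.67
endloop
endfacet
facet normal -0.509 -0.768 0.389
outer loop
vertex 3.833 -1.388 1.87
vertex 2.094 -0.592 1.168
vertex 3.126 -1.528 0.67
endloop
endfacet
facet normal -0.505 -0.100 -0.857
outer loop
vertex 3.126 -1.528 0.67
vertex 2.927 0.668 0.53
vertex 3.96 -0.268 0.031
endloop
endfacet
facet normal 0.697 -0.633 -0.337
outer loop
vertex 3.96 -0.268 0.031
vertex 3.833 -1.388 1.87
vertex 3.126 -1.528 0.67
endloop
endfacet
facet normal -0.698 0.632 0.337
outer loop
vertex 2.094 -0.592 1.168
vertex 3.634 0.808 1.73
vertex 2.927 0.668 0.53
endloop
endfacet
facet normal -0.509 -0.768 0.389
outer loop
vertex 2.8 -0.452 2.369
vertex 2.094 -0.592 1.168
vertex 3.833 -1.388 1.87
endloop
endfacet
facet normal -0.698 0.632 0.336
outer loop
vertex 2.8 -0.452 2.369
vertex 3.634 0.808 1.73
vertex 2.094 -0.592 1.168
endloop
endfacet
facet normal 0.508 0.768 -0.389
outer loop
vertex 2.927 0.668 0.53
vertex 3.634 0.808 1.73
vertex 3.96 -0.268 0.031
endloop
endfacet
facet normal 0.698 -0.632 -0.337
outer loop
vertex 4.666 -0.128 1.232
vertex 3.833 -1.388 1.87
vertex 3.96 -0.268 0.031
endloop
endfacet
facet normal 0.509 0.768 -0.389
outer loop
vertex 3.96 -0.268 0.031
vertex 3.634 0.808 1.73
vertex 4.666 -0.128 1.232
endloop
endfacet
facet normal 0.505 0.100 0.857
outer loop
vertex 4.666 -0.128 1.232
vertex 2.8 -0.452 2.369
vertex 3.833 -1.388 1.87
endloop
endfacet
facet normal 0.505 0.101 0.857
outer loop
vertex 3.634 0.808 1.73
vertex 2.8 -0.452 2.369
vertex 4.666 -0.128 1.232
endloop
endfacet

endsolid


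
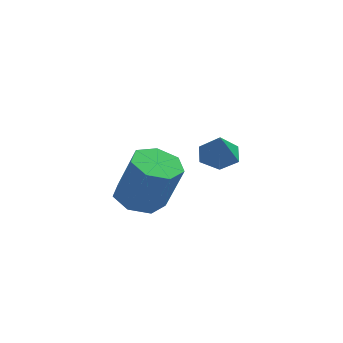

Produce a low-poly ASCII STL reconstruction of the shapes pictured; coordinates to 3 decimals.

solid 
facet normal -0.349 0.139 -0.927
outer loop
vertex -0.138 -0.927 -2.299
vertex -0.925 -1.006 -2.014
vertex -0.46 -0.309 -2.085
endloop
endfacet
facet normal 0.826 0.512 -0.235
outer loop
vertex -0.138 -0.927 -2.299
vertex -0.46 -0.309 -2.085
vertex 0.491 -1.176 -0.631
endloop
endfacet
facet normal 0.826 0.512 -0.235
outer loop
vertex 0.491 -1.176 -0.631
vertex -0.46 -0.309 -2.085
vertex 0.169 -0.558 -0.417
endloop
endfacet
facet normal 0.350 -0.139 0.927
outer loop
vertex 0.491 -1.176 -0.631
vertex 0.169 -0.558 -0.417
vertex -0.295 -1.254 -0.346
endloop
endfacet
facet normal -0.349 0.138 -0.927
outer loop
vertex -0.46 -0.309 -2.085
vertex -0.925 -1.006 -2.014
vertex -1.132 -0.215 -1.818
endloop
endfacet
facet normal 0.170 0.982 0.082
outer loop
vertex -0.46 -0.309 -2.085
vertex -1.132 -0.215 -1.818
vertex 0.169 -0.558 -0.417
endloop
endfacet
facet normal 0.170 0.982 0.082
outer loop
vertex 0.169 -0.558 -0.417
vertex -1.132 -0.215 -1.818
vertex -0.503 -0.464 -0.15
endloop
endfacet
facet normal 0.349 -0.138 0.927
outer loop
vertex 0.169 -0.558 -0.417
vertex -0.503 -0.464 -0.15
vertex -0.295 -1.254 -0.346
endloop
endfacet
facet normal -0.350 0.138 -0.926
outer loop
vertex -1.132 -0.215 -1.818
vertex -0.925 -1.006 -2.014
vertex -1.647 -0.717 -1.698
endloop
endfacet
facet normal -0.615 0.712 0.338
outer loop
vertex -1.132 -0.215 -1.818
vertex -1.647 -0.717 -1.698
vertex -0.503 -0.464 -0.15
endloop
endfacet
facet normal -0.615 0.713 0.338
outer loop
vertex -0.503 -0.464 -0.15
vertex -1.647 -0.717 -1.698
vertex -1.018 -0.965 -0.03
endloop
endfacet
facet normal 0.350 -0.138 0.927
outer loop
vertex -0.503 -0.464 -0.15
vertex -1.018 -0.965 -0.03
vertex -0.295 -1.254 -0.346
endloop
endfacet
facet normal -0.350 0.139 -0.926
outer loop
vertex -1.647 -0.717 -1.698
vertex -0.925 -1.006 -2.014
vertex -1.619 -1.435 -1.816
endloop
endfacet
facet normal -0.936 -0.092 0.339
outer loop
vertex -1.647 -0.717 -1.698
vertex -1.619 -1.435 -1.816
vertex -1.018 -0.965 -0.03
endloop
endfacet
facet normal -0.936 -0.092 0.339
outer loop
vertex -1.018 -0.965 -0.03
vertex -1.619 -1.435 -1.816
vertex -0.99 -1.684 -0.148
endloop
endfacet
facet normal 0.350 -0.138 0.927
outer loop
vertex -1.018 -0.965 -0.03
vertex -0.99 -1.684 -0.148
vertex -0.295 -1.254 -0.346
endloop
endfacet
facet normal -0.350 0.138 -0.927
outer loop
vertex -1.619 -1.435 -1.816
vertex -0.925 -1.006 -2.014
vertex -1.067 -1.83 -2.083
endloop
endfacet
facet normal -0.552 -0.829 0.085
outer loop
vertex -1.619 -1.435 -1.816
vertex -1.067 -1.83 -2.083
vertex -0.99 -1.684 -0.148
endloop
endfacet
facet normal -0.552 -0.829 0.085
outer loop
vertex -0.99 -1.684 -0.148
vertex -1.067 -1.83 -2.083
vertex -0.438 -2.079 -0.415
endloop
endfacet
facet normal 0.349 -0.138 0.927
outer loop
vertex -0.99 -1.684 -0.148
vertex -0.438 -2.079 -0.415
vertex -0.295 -1.254 -0.346
endloop
endfacet
facet normal -0.350 0.138 -0.927
outer loop
vertex -1.067 -1.83 -2.083
vertex -0.925 -1.006 -2.014
vertex -0.408 -1.604 -2.298
endloop
endfacet
facet normal 0.246 -0.941 -0.233
outer loop
vertex -1.067 -1.83 -2.083
vertex -0.408 -1.604 -2.298
vertex -0.438 -2.079 -0.415
endloop
endfacet
facet normal 0.246 -0.941 -0.233
outer loop
vertex -0.438 -2.079 -0.415
vertex -0.408 -1.604 -2.298
vertex 0.221 -1.853 -0.63
endloop
endfacet
facet normal 0.350 -0.138 0.927
outer loop
vertex -0.438 -2.079 -0.415
vertex 0.221 -1.853 -0.63
vertex -0.295 -1.254 -0.346
endloop
endfacet
facet normal -0.349 0.138 -0.927
outer loop
vertex -0.408 -1.604 -2.298
vertex -0.925 -1.006 -2.014
vertex -0.138 -0.927 -2.299
endloop
endfacet
facet normal 0.861 -0.344 -0.376
outer loop
vertex -0.408 -1.604 -2.298
vertex -0.138 -0.927 -2.299
vertex 0.221 -1.853 -0.63
endloop
endfacet
facet normal 0.861 -0.344 -0.376
outer loop
vertex 0.221 -1.853 -0.63
vertex -0.138 -0.927 -2.299
vertex 0.491 -1.176 -0.631
endloop
endfacet
facet normal 0.350 -0.138 0.927
outer loop
vertex 0.221 -1.853 -0.63
vertex 0.491 -1.176 -0.631
vertex -0.295 -1.254 -0.346
endloop
endfacet
facet normal -0.127 0.493 -0.860
outer loop
vertex 2.477 -3.279 1.703
vertex 2.02 -3.669 1.547
vertex 1.892 -3.151 1.863
endloop
endfacet
facet normal 0.330 0.543 0.772
outer loop
vertex 2.477 -3.279 1.703
vertex 1.892 -3.151 1.863
vertex 2.16 -4.211 2.493
endloop
endfacet
facet normal -0.126 0.494 -0.860
outer loop
vertex 1.892 -3.151 1.863
vertex 2.02 -3.669 1.547
vertex 1.435 -3.54 1.707
endloop
endfacet
facet normal -0.541 0.324 0.776
outer loop
vertex 1.892 -3.151 1.863
vertex 1.435 -3.54 1.707
vertex 2.16 -4.211 2.493
endloop
endfacet
facet normal -0.126 0.494 -0.860
outer loop
vertex 1.435 -3.54 1.707
vertex 2.02 -3.669 1.547
vertex 1.563 -4.058 1.391
endloop
endfacet
facet normal -0.816 -0.434 0.382
outer loop
vertex 1.435 -3.54 1.707
vertex 1.563 -4.058 1.391
vertex 2.16 -4.211 2.493
endloop
endfacet
facet normal -0.127 0.494 -0.860
outer loop
vertex 1.563 -4.058 1.391
vertex 2.02 -3.669 1.547
vertex 2.148 -4.186 1.231
endloop
endfacet
facet normal -0.218 -0.976 -0.017
outer loop
vertex 1.563 -4.058 1.391
vertex 2.148 -4.186 1.231
vertex 2.16 -4.211 2.493
endloop
endfacet
facet normal -0.127 0.494 -0.860
outer loop
vertex 2.148 -4.186 1.231
vertex 2.02 -3.669 1.547
vertex 2.605 -3.797 1.387
endloop
endfacet
facet normal 0.652 -0.758 -0.021
outer loop
vertex 2.148 -4.186 1.231
vertex 2.605 -3.797 1.387
vertex 2.16 -4.211 2.493
endloop
endfacet
facet normal -0.127 0.493 -0.860
outer loop
vertex 2.605 -3.797 1.387
vertex 2.02 -3.669 1.547
vertex 2.477 -3.279 1.703
endloop
endfacet
facet normal 0.928 0.001 0.374
outer loop
vertex 2.605 -3.797 1.387
vertex 2.477 -3.279 1.703
vertex 2.16 -4.211 2.493
endloop
endfacet

endsolid


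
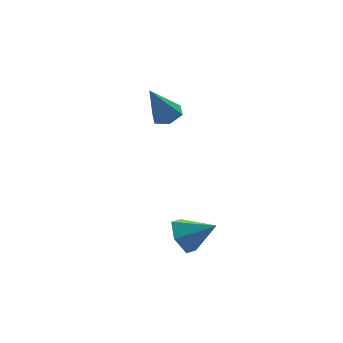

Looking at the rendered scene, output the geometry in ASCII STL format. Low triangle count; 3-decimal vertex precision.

solid 
facet normal 0.443 0.155 -0.883
outer loop
vertex -2.027 3.566 -0.579
vertex -2.438 3.983 -0.712
vertex -1.931 4.139 -0.43
endloop
endfacet
facet normal 0.701 -0.287 0.653
outer loop
vertex -2.027 3.566 -0.579
vertex -1.931 4.139 -0.43
vertex -3.142 3.737 0.692
endloop
endfacet
facet normal 0.444 0.154 -0.883
outer loop
vertex -1.931 4.139 -0.43
vertex -2.438 3.983 -0.712
vertex -2.342 4.556 -0.564
endloop
endfacet
facet normal 0.412 0.621 0.667
outer loop
vertex -1.931 4.139 -0.43
vertex -2.342 4.556 -0.564
vertex -3.142 3.737 0.692
endloop
endfacet
facet normal 0.443 0.154 -0.883
outer loop
vertex -2.342 4.556 -0.564
vertex -2.438 3.983 -0.712
vertex -2.848 4.399 -0.845
endloop
endfacet
facet normal -0.426 0.858 0.288
outer loop
vertex -2.342 4.556 -0.564
vertex -2.848 4.399 -0.845
vertex -3.142 3.737 0.692
endloop
endfacet
facet normal 0.443 0.154 -0.883
outer loop
vertex -2.848 4.399 -0.845
vertex -2.438 3.983 -0.712
vertex -2.944 3.826 -0.993
endloop
endfacet
facet normal -0.976 0.191 -0.105
outer loop
vertex -2.848 4.399 -0.845
vertex -2.944 3.826 -0.993
vertex -3.142 3.737 0.692
endloop
endfacet
facet normal 0.443 0.155 -0.883
outer loop
vertex -2.944 3.826 -0.993
vertex -2.438 3.983 -0.712
vertex -2.533 3.409 -0.86
endloop
endfacet
facet normal -0.688 -0.716 -0.119
outer loop
vertex -2.944 3.826 -0.993
vertex -2.533 3.409 -0.86
vertex -3.142 3.737 0.692
endloop
endfacet
facet normal 0.443 0.155 -0.883
outer loop
vertex -2.533 3.409 -0.86
vertex -2.438 3.983 -0.712
vertex -2.027 3.566 -0.579
endloop
endfacet
facet normal 0.151 -0.954 0.261
outer loop
vertex -2.533 3.409 -0.86
vertex -2.027 3.566 -0.579
vertex -3.142 3.737 0.692
endloop
endfacet
facet normal -0.753 0.411 -0.514
outer loop
vertex -2.604 0.5 -4.527
vertex -3.094 -0.031 -4.234
vertex -2.981 0.644 -3.86
endloop
endfacet
facet normal 0.749 0.592 0.296
outer loop
vertex -2.604 0.5 -4.527
vertex -2.981 0.644 -3.86
vertex -2.146 -0.549 -3.586
endloop
endfacet
facet normal -0.753 0.411 -0.514
outer loop
vertex -2.981 0.644 -3.86
vertex -3.094 -0.031 -4.234
vertex -3.471 0.113 -3.566
endloop
endfacet
facet normal 0.184 0.341 0.922
outer loop
vertex -2.981 0.644 -3.86
vertex -3.471 0.113 -3.566
vertex -2.146 -0.549 -3.586
endloop
endfacet
facet normal -0.753 0.412 -0.514
outer loop
vertex -3.471 0.113 -3.566
vertex -3.094 -0.031 -4.234
vertex -3.585 -0.562 -3.94
endloop
endfacet
facet normal -0.210 -0.446 0.870
outer loop
vertex -3.471 0.113 -3.566
vertex -3.585 -0.562 -3.94
vertex -2.146 -0.549 -3.586
endloop
endfacet
facet normal -0.753 0.412 -0.514
outer loop
vertex -3.585 -0.562 -3.94
vertex -3.094 -0.031 -4.234
vertex -3.208 -0.706 -4.608
endloop
endfacet
facet normal -0.038 -0.981 0.190
outer loop
vertex -3.585 -0.562 -3.94
vertex -3.208 -0.706 -4.608
vertex -2.146 -0.549 -3.586
endloop
endfacet
facet normal -0.753 0.412 -0.513
outer loop
vertex -3.208 -0.706 -4.608
vertex -3.094 -0.031 -4.234
vertex -2.718 -0.175 -4.901
endloop
endfacet
facet normal 0.528 -0.728 -0.437
outer loop
vertex -3.208 -0.706 -4.608
vertex -2.718 -0.175 -4.901
vertex -2.146 -0.549 -3.586
endloop
endfacet
facet normal -0.753 0.412 -0.513
outer loop
vertex -2.718 -0.175 -4.901
vertex -3.094 -0.031 -4.234
vertex -2.604 0.5 -4.527
endloop
endfacet
facet normal 0.921 0.057 -0.384
outer loop
vertex -2.718 -0.175 -4.901
vertex -2.604 0.5 -4.527
vertex -2.146 -0.549 -3.586
endloop
endfacet

endsolid


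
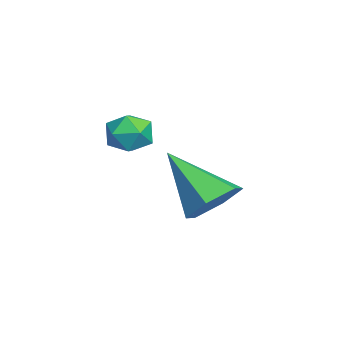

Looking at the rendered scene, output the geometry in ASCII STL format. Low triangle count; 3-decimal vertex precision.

solid 
facet normal -0.366 -0.402 0.839
outer loop
vertex 1.752 -0.49 3.019
vertex 2.12 -1.101 2.887
vertex 2.426 -0.57 3.275
endloop
endfacet
facet normal -0.306 0.306 0.902
outer loop
vertex 1.752 -0.49 3.019
vertex 2.426 -0.57 3.275
vertex 2.22 0.064 2.99
endloop
endfacet
facet normal -0.695 0.607 0.386
outer loop
vertex 1.752 -0.49 3.019
vertex 2.22 0.064 2.99
vertex 1.785 -0.075 2.425
endloop
endfacet
facet normal -0.996 0.084 0.003
outer loop
vertex 1.752 -0.49 3.019
vertex 1.785 -0.075 2.425
vertex 1.724 -0.795 2.362
endloop
endfacet
facet normal -0.793 -0.539 0.284
outer loop
vertex 1.752 -0.49 3.019
vertex 1.724 -0.795 2.362
vertex 2.12 -1.101 2.887
endloop
endfacet
facet normal 0.380 0.479 0.791
outer loop
vertex 2.22 0.064 2.99
vertex 2.426 -0.57 3.275
vertex 2.876 -0.205 2.838
endloop
endfacet
facet normal 0.280 -0.666 0.691
outer loop
vertex 2.426 -0.57 3.275
vertex 2.12 -1.101 2.887
vertex 2.815 -0.925 2.775
endloop
endfacet
facet normal -0.412 -0.888 -0.207
outer loop
vertex 2.12 -1.101 2.887
vertex 1.724 -0.795 2.362
vertex 2.38 -1.064 2.21
endloop
endfacet
facet normal -0.740 0.121 -0.661
outer loop
vertex 1.724 -0.795 2.362
vertex 1.785 -0.075 2.425
vertex 2.174 -0.43 1.925
endloop
endfacet
facet normal -0.252 0.967 -0.044
outer loop
vertex 1.785 -0.075 2.425
vertex 2.22 0.064 2.99
vertex 2.48 0.101 2.313
endloop
endfacet
facet normal 0.996 -0.084 -0.003
outer loop
vertex 2.848 -0.51 2.181
vertex 2.876 -0.205 2.838
vertex 2.815 -0.925 2.775
endloop
endfacet
facet normal 0.695 -0.607 -0.386
outer loop
vertex 2.848 -0.51 2.181
vertex 2.815 -0.925 2.775
vertex 2.38 -1.064 2.21
endloop
endfacet
facet normal 0.306 -0.306 -0.902
outer loop
vertex 2.848 -0.51 2.181
vertex 2.38 -1.064 2.21
vertex 2.174 -0.43 1.925
endloop
endfacet
facet normal 0.366 0.402 -0.839
outer loop
vertex 2.848 -0.51 2.181
vertex 2.174 -0.43 1.925
vertex 2.48 0.101 2.313
endloop
endfacet
facet normal 0.793 0.539 -0.284
outer loop
vertex 2.848 -0.51 2.181
vertex 2.48 0.101 2.313
vertex 2.876 -0.205 2.838
endloop
endfacet
facet normal 0.740 -0.121 0.661
outer loop
vertex 2.815 -0.925 2.775
vertex 2.876 -0.205 2.838
vertex 2.426 -0.57 3.275
endloop
endfacet
facet normal 0.252 -0.967 0.044
outer loop
vertex 2.38 -1.064 2.21
vertex 2.815 -0.925 2.775
vertex 2.12 -1.101 2.887
endloop
endfacet
facet normal -0.380 -0.479 -0.791
outer loop
vertex 2.174 -0.43 1.925
vertex 2.38 -1.064 2.21
vertex 1.724 -0.795 2.362
endloop
endfacet
facet normal -0.280 0.666 -0.691
outer loop
vertex 2.48 0.101 2.313
vertex 2.174 -0.43 1.925
vertex 1.785 -0.075 2.425
endloop
endfacet
facet normal 0.412 0.888 0.207
outer loop
vertex 2.876 -0.205 2.838
vertex 2.48 0.101 2.313
vertex 2.22 0.064 2.99
endloop
endfacet
facet normal 0.469 0.583 -0.664
outer loop
vertex 1.649 2.262 0.309
vertex 1.274 1.738 -0.416
vertex 0.795 2.51 -0.077
endloop
endfacet
facet normal -0.226 0.511 0.829
outer loop
vertex 1.649 2.262 0.309
vertex 0.795 2.51 -0.077
vertex 0.246 0.462 1.036
endloop
endfacet
facet normal 0.470 0.583 -0.663
outer loop
vertex 0.795 2.51 -0.077
vertex 1.274 1.738 -0.416
vertex 0.42 1.987 -0.802
endloop
endfacet
facet normal -0.909 0.359 0.212
outer loop
vertex 0.795 2.51 -0.077
vertex 0.42 1.987 -0.802
vertex 0.246 0.462 1.036
endloop
endfacet
facet normal 0.470 0.583 -0.663
outer loop
vertex 0.42 1.987 -0.802
vertex 1.274 1.738 -0.416
vertex 0.899 1.215 -1.142
endloop
endfacet
facet normal -0.852 -0.361 -0.380
outer loop
vertex 0.42 1.987 -0.802
vertex 0.899 1.215 -1.142
vertex 0.246 0.462 1.036
endloop
endfacet
facet normal 0.470 0.583 -0.663
outer loop
vertex 0.899 1.215 -1.142
vertex 1.274 1.738 -0.416
vertex 1.753 0.966 -0.756
endloop
endfacet
facet normal -0.111 -0.929 -0.354
outer loop
vertex 0.899 1.215 -1.142
vertex 1.753 0.966 -0.756
vertex 0.246 0.462 1.036
endloop
endfacet
facet normal 0.469 0.583 -0.663
outer loop
vertex 1.753 0.966 -0.756
vertex 1.274 1.738 -0.416
vertex 2.128 1.49 -0.03
endloop
endfacet
facet normal 0.573 -0.776 0.264
outer loop
vertex 1.753 0.966 -0.756
vertex 2.128 1.49 -0.03
vertex 0.246 0.462 1.036
endloop
endfacet
facet normal 0.469 0.583 -0.664
outer loop
vertex 2.128 1.49 -0.03
vertex 1.274 1.738 -0.416
vertex 1.649 2.262 0.309
endloop
endfacet
facet normal 0.515 -0.056 0.855
outer loop
vertex 2.128 1.49 -0.03
vertex 1.649 2.262 0.309
vertex 0.246 0.462 1.036
endloop
endfacet

endsolid


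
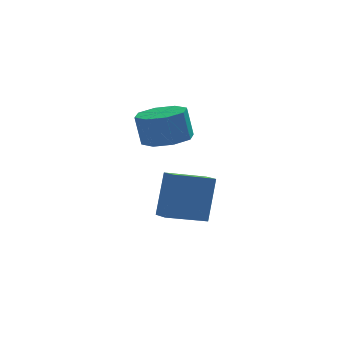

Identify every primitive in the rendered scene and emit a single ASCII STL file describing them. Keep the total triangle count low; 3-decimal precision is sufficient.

solid 
facet normal 0.172 -0.095 -0.980
outer loop
vertex 0.368 -1.841 2.598
vertex -0.507 -1.917 2.452
vertex 0.069 -1.239 2.487
endloop
endfacet
facet normal 0.882 0.458 0.111
outer loop
vertex 0.368 -1.841 2.598
vertex 0.069 -1.239 2.487
vertex 0.161 -1.727 3.774
endloop
endfacet
facet normal 0.882 0.458 0.111
outer loop
vertex 0.161 -1.727 3.774
vertex 0.069 -1.239 2.487
vertex -0.138 -1.125 3.663
endloop
endfacet
facet normal -0.172 0.095 0.980
outer loop
vertex 0.161 -1.727 3.774
vertex -0.138 -1.125 3.663
vertex -0.713 -1.803 3.628
endloop
endfacet
facet normal 0.172 -0.096 -0.980
outer loop
vertex 0.069 -1.239 2.487
vertex -0.507 -1.917 2.452
vertex -0.568 -1.034 2.355
endloop
endfacet
facet normal 0.313 0.949 -0.037
outer loop
vertex 0.069 -1.239 2.487
vertex -0.568 -1.034 2.355
vertex -0.138 -1.125 3.663
endloop
endfacet
facet normal 0.313 0.949 -0.037
outer loop
vertex -0.138 -1.125 3.663
vertex -0.568 -1.034 2.355
vertex -0.774 -0.92 3.532
endloop
endfacet
facet normal -0.171 0.095 0.981
outer loop
vertex -0.138 -1.125 3.663
vertex -0.774 -0.92 3.532
vertex -0.713 -1.803 3.628
endloop
endfacet
facet normal 0.173 -0.096 -0.980
outer loop
vertex -0.568 -1.034 2.355
vertex -0.507 -1.917 2.452
vertex -1.168 -1.347 2.28
endloop
endfacet
facet normal -0.440 0.883 -0.163
outer loop
vertex -0.568 -1.034 2.355
vertex -1.168 -1.347 2.28
vertex -0.774 -0.92 3.532
endloop
endfacet
facet normal -0.440 0.883 -0.163
outer loop
vertex -0.774 -0.92 3.532
vertex -1.168 -1.347 2.28
vertex -1.375 -1.233 3.457
endloop
endfacet
facet normal -0.172 0.095 0.981
outer loop
vertex -0.774 -0.92 3.532
vertex -1.375 -1.233 3.457
vertex -0.713 -1.803 3.628
endloop
endfacet
facet normal 0.172 -0.096 -0.980
outer loop
vertex -1.168 -1.347 2.28
vertex -0.507 -1.917 2.452
vertex -1.381 -1.993 2.306
endloop
endfacet
facet normal -0.934 0.300 -0.193
outer loop
vertex -1.168 -1.347 2.28
vertex -1.381 -1.993 2.306
vertex -1.375 -1.233 3.457
endloop
endfacet
facet normal -0.934 0.300 -0.194
outer loop
vertex -1.375 -1.233 3.457
vertex -1.381 -1.993 2.306
vertex -1.588 -1.879 3.482
endloop
endfacet
facet normal -0.172 0.095 0.981
outer loop
vertex -1.375 -1.233 3.457
vertex -1.588 -1.879 3.482
vertex -0.713 -1.803 3.628
endloop
endfacet
facet normal 0.172 -0.095 -0.980
outer loop
vertex -1.381 -1.993 2.306
vertex -0.507 -1.917 2.452
vertex -1.082 -2.595 2.417
endloop
endfacet
facet normal -0.882 -0.458 -0.111
outer loop
vertex -1.381 -1.993 2.306
vertex -1.082 -2.595 2.417
vertex -1.588 -1.879 3.482
endloop
endfacet
facet normal -0.882 -0.458 -0.111
outer loop
vertex -1.588 -1.879 3.482
vertex -1.082 -2.595 2.417
vertex -1.289 -2.481 3.593
endloop
endfacet
facet normal -0.172 0.095 0.980
outer loop
vertex -1.588 -1.879 3.482
vertex -1.289 -2.481 3.593
vertex -0.713 -1.803 3.628
endloop
endfacet
facet normal 0.171 -0.095 -0.981
outer loop
vertex -1.082 -2.595 2.417
vertex -0.507 -1.917 2.452
vertex -0.446 -2.8 2.548
endloop
endfacet
facet normal -0.313 -0.949 0.037
outer loop
vertex -1.082 -2.595 2.417
vertex -0.446 -2.8 2.548
vertex -1.289 -2.481 3.593
endloop
endfacet
facet normal -0.313 -0.949 0.037
outer loop
vertex -1.289 -2.481 3.593
vertex -0.446 -2.8 2.548
vertex -0.652 -2.686 3.725
endloop
endfacet
facet normal -0.172 0.096 0.980
outer loop
vertex -1.289 -2.481 3.593
vertex -0.652 -2.686 3.725
vertex -0.713 -1.803 3.628
endloop
endfacet
facet normal 0.172 -0.095 -0.981
outer loop
vertex -0.446 -2.8 2.548
vertex -0.507 -1.917 2.452
vertex 0.155 -2.487 2.623
endloop
endfacet
facet normal 0.440 -0.883 0.163
outer loop
vertex -0.446 -2.8 2.548
vertex 0.155 -2.487 2.623
vertex -0.652 -2.686 3.725
endloop
endfacet
facet normal 0.440 -0.883 0.163
outer loop
vertex -0.652 -2.686 3.725
vertex 0.155 -2.487 2.623
vertex -0.052 -2.373 3.8
endloop
endfacet
facet normal -0.173 0.096 0.980
outer loop
vertex -0.652 -2.686 3.725
vertex -0.052 -2.373 3.8
vertex -0.713 -1.803 3.628
endloop
endfacet
facet normal 0.172 -0.095 -0.981
outer loop
vertex 0.155 -2.487 2.623
vertex -0.507 -1.917 2.452
vertex 0.368 -1.841 2.598
endloop
endfacet
facet normal 0.934 -0.300 0.193
outer loop
vertex 0.155 -2.487 2.623
vertex 0.368 -1.841 2.598
vertex -0.052 -2.373 3.8
endloop
endfacet
facet normal 0.934 -0.300 0.194
outer loop
vertex -0.052 -2.373 3.8
vertex 0.368 -1.841 2.598
vertex 0.161 -1.727 3.774
endloop
endfacet
facet normal -0.172 0.096 0.980
outer loop
vertex -0.052 -2.373 3.8
vertex 0.161 -1.727 3.774
vertex -0.713 -1.803 3.628
endloop
endfacet
facet normal -0.961 -0.133 0.244
outer loop
vertex -0.232 -1.354 0.583
vertex -0.413 -0.484 0.345
vertex -0.596 -1.903 -1.146
endloop
endfacet
facet normal 0.197 -0.946 0.259
outer loop
vertex 0.893 -1.696 -1.525
vertex -0.232 -1.354 0.583
vertex -0.596 -1.903 -1.146
endloop
endfacet
facet normal -0.961 -0.133 0.244
outer loop
vertex -0.596 -1.903 -1.146
vertex -0.413 -0.484 0.345
vertex -0.777 -1.033 -1.384
endloop
endfacet
facet normal -0.197 -0.297 -0.935
outer loop
vertex -0.777 -1.033 -1.384
vertex 0.893 -1.696 -1.525
vertex -0.596 -1.903 -1.146
endloop
endfacet
facet normal 0.197 0.297 0.935
outer loop
vertex -0.232 -1.354 0.583
vertex 1.076 -0.277 -0.034
vertex -0.413 -0.484 0.345
endloop
endfacet
facet normal 0.197 -0.946 0.259
outer loop
vertex 1.257 -1.147 0.204
vertex -0.232 -1.354 0.583
vertex 0.893 -1.696 -1.525
endloop
endfacet
facet normal 0.197 0.297 0.935
outer loop
vertex 1.257 -1.147 0.204
vertex 1.076 -0.277 -0.034
vertex -0.232 -1.354 0.583
endloop
endfacet
facet normal -0.197 0.946 -0.259
outer loop
vertex -0.413 -0.484 0.345
vertex 1.076 -0.277 -0.034
vertex -0.777 -1.033 -1.384
endloop
endfacet
facet normal -0.197 -0.297 -0.935
outer loop
vertex 0.712 -0.826 -1.763
vertex 0.893 -1.696 -1.525
vertex -0.777 -1.033 -1.384
endloop
endfacet
facet normal -0.197 0.946 -0.259
outer loop
vertex -0.777 -1.033 -1.384
vertex 1.076 -0.277 -0.034
vertex 0.712 -0.826 -1.763
endloop
endfacet
facet normal 0.961 0.133 -0.244
outer loop
vertex 0.712 -0.826 -1.763
vertex 1.257 -1.147 0.204
vertex 0.893 -1.696 -1.525
endloop
endfacet
facet normal 0.961 0.133 -0.244
outer loop
vertex 1.076 -0.277 -0.034
vertex 1.257 -1.147 0.204
vertex 0.712 -0.826 -1.763
endloop
endfacet

endsolid


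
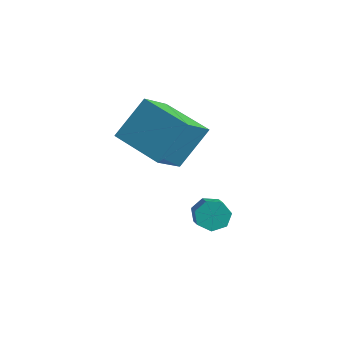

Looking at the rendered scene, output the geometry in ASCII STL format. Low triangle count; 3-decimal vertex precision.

solid 
facet normal -0.967 -0.097 0.234
outer loop
vertex -2.269 -3.442 1.71
vertex -2.023 -2.312 3.193
vertex -2.63 -2.125 0.766
endloop
endfacet
facet normal -0.131 -0.601 -0.788
outer loop
vertex -0.657 -1.928 0.287
vertex -2.269 -3.442 1.71
vertex -2.63 -2.125 0.766
endloop
endfacet
facet normal -0.967 -0.097 0.234
outer loop
vertex -2.63 -2.125 0.766
vertex -2.023 -2.312 3.193
vertex -2.384 -0.996 2.249
endloop
endfacet
facet normal -0.217 0.794 -0.568
outer loop
vertex -2.384 -0.996 2.249
vertex -0.657 -1.928 0.287
vertex -2.63 -2.125 0.766
endloop
endfacet
facet normal 0.217 -0.793 0.569
outer loop
vertex -2.269 -3.442 1.71
vertex -0.05 -2.115 2.714
vertex -2.023 -2.312 3.193
endloop
endfacet
facet normal -0.131 -0.601 -0.788
outer loop
vertex -0.296 -3.244 1.231
vertex -2.269 -3.442 1.71
vertex -0.657 -1.928 0.287
endloop
endfacet
facet normal 0.218 -0.794 0.568
outer loop
vertex -0.296 -3.244 1.231
vertex -0.05 -2.115 2.714
vertex -2.269 -3.442 1.71
endloop
endfacet
facet normal 0.131 0.601 0.788
outer loop
vertex -2.023 -2.312 3.193
vertex -0.05 -2.115 2.714
vertex -2.384 -0.996 2.249
endloop
endfacet
facet normal -0.218 0.793 -0.568
outer loop
vertex -0.411 -0.798 1.77
vertex -0.657 -1.928 0.287
vertex -2.384 -0.996 2.249
endloop
endfacet
facet normal 0.131 0.601 0.788
outer loop
vertex -2.384 -0.996 2.249
vertex -0.05 -2.115 2.714
vertex -0.411 -0.798 1.77
endloop
endfacet
facet normal 0.967 0.097 -0.234
outer loop
vertex -0.411 -0.798 1.77
vertex -0.296 -3.244 1.231
vertex -0.657 -1.928 0.287
endloop
endfacet
facet normal 0.967 0.097 -0.234
outer loop
vertex -0.05 -2.115 2.714
vertex -0.296 -3.244 1.231
vertex -0.411 -0.798 1.77
endloop
endfacet
facet normal -0.734 0.509 -0.450
outer loop
vertex 0.598 -1.078 -2.33
vertex 0.169 -1.323 -1.907
vertex 0.518 -0.777 -1.859
endloop
endfacet
facet normal 0.664 0.676 -0.319
outer loop
vertex 0.598 -1.078 -2.33
vertex 0.518 -0.777 -1.859
vertex 1.339 -1.592 -1.876
endloop
endfacet
facet normal 0.664 0.676 -0.320
outer loop
vertex 1.339 -1.592 -1.876
vertex 0.518 -0.777 -1.859
vertex 1.26 -1.291 -1.405
endloop
endfacet
facet normal 0.735 -0.509 0.449
outer loop
vertex 1.339 -1.592 -1.876
vertex 1.26 -1.291 -1.405
vertex 0.911 -1.837 -1.453
endloop
endfacet
facet normal -0.734 0.509 -0.450
outer loop
vertex 0.518 -0.777 -1.859
vertex 0.169 -1.323 -1.907
vertex 0.176 -0.887 -1.425
endloop
endfacet
facet normal 0.304 0.838 0.452
outer loop
vertex 0.518 -0.777 -1.859
vertex 0.176 -0.887 -1.425
vertex 1.26 -1.291 -1.405
endloop
endfacet
facet normal 0.304 0.838 0.452
outer loop
vertex 1.26 -1.291 -1.405
vertex 0.176 -0.887 -1.425
vertex 0.918 -1.401 -0.971
endloop
endfacet
facet normal 0.734 -0.509 0.450
outer loop
vertex 1.26 -1.291 -1.405
vertex 0.918 -1.401 -0.971
vertex 0.911 -1.837 -1.453
endloop
endfacet
facet normal -0.735 0.508 -0.449
outer loop
vertex 0.176 -0.887 -1.425
vertex 0.169 -1.323 -1.907
vertex -0.171 -1.326 -1.353
endloop
endfacet
facet normal -0.285 0.370 0.884
outer loop
vertex 0.176 -0.887 -1.425
vertex -0.171 -1.326 -1.353
vertex 0.918 -1.401 -0.971
endloop
endfacet
facet normal -0.285 0.369 0.885
outer loop
vertex 0.918 -1.401 -0.971
vertex -0.171 -1.326 -1.353
vertex 0.57 -1.84 -0.9
endloop
endfacet
facet normal 0.734 -0.509 0.450
outer loop
vertex 0.918 -1.401 -0.971
vertex 0.57 -1.84 -0.9
vertex 0.911 -1.837 -1.453
endloop
endfacet
facet normal -0.735 0.509 -0.448
outer loop
vertex -0.171 -1.326 -1.353
vertex 0.169 -1.323 -1.907
vertex -0.262 -1.762 -1.699
endloop
endfacet
facet normal -0.659 -0.378 0.650
outer loop
vertex -0.171 -1.326 -1.353
vertex -0.262 -1.762 -1.699
vertex 0.57 -1.84 -0.9
endloop
endfacet
facet normal -0.660 -0.377 0.650
outer loop
vertex 0.57 -1.84 -0.9
vertex -0.262 -1.762 -1.699
vertex 0.479 -2.276 -1.245
endloop
endfacet
facet normal 0.734 -0.509 0.450
outer loop
vertex 0.57 -1.84 -0.9
vertex 0.479 -2.276 -1.245
vertex 0.911 -1.837 -1.453
endloop
endfacet
facet normal -0.735 0.508 -0.450
outer loop
vertex -0.262 -1.762 -1.699
vertex 0.169 -1.323 -1.907
vertex -0.028 -1.868 -2.201
endloop
endfacet
facet normal -0.538 -0.840 -0.073
outer loop
vertex -0.262 -1.762 -1.699
vertex -0.028 -1.868 -2.201
vertex 0.479 -2.276 -1.245
endloop
endfacet
facet normal -0.538 -0.840 -0.073
outer loop
vertex 0.479 -2.276 -1.245
vertex -0.028 -1.868 -2.201
vertex 0.713 -2.382 -1.747
endloop
endfacet
facet normal 0.734 -0.509 0.450
outer loop
vertex 0.479 -2.276 -1.245
vertex 0.713 -2.382 -1.747
vertex 0.911 -1.837 -1.453
endloop
endfacet
facet normal -0.735 0.508 -0.449
outer loop
vertex -0.028 -1.868 -2.201
vertex 0.169 -1.323 -1.907
vertex 0.354 -1.563 -2.482
endloop
endfacet
facet normal -0.010 -0.670 -0.742
outer loop
vertex -0.028 -1.868 -2.201
vertex 0.354 -1.563 -2.482
vertex 0.713 -2.382 -1.747
endloop
endfacet
facet normal -0.010 -0.670 -0.742
outer loop
vertex 0.713 -2.382 -1.747
vertex 0.354 -1.563 -2.482
vertex 1.096 -2.077 -2.028
endloop
endfacet
facet normal 0.735 -0.509 0.449
outer loop
vertex 0.713 -2.382 -1.747
vertex 1.096 -2.077 -2.028
vertex 0.911 -1.837 -1.453
endloop
endfacet
facet normal -0.734 0.510 -0.449
outer loop
vertex 0.354 -1.563 -2.482
vertex 0.169 -1.323 -1.907
vertex 0.598 -1.078 -2.33
endloop
endfacet
facet normal 0.524 0.004 -0.852
outer loop
vertex 0.354 -1.563 -2.482
vertex 0.598 -1.078 -2.33
vertex 1.096 -2.077 -2.028
endloop
endfacet
facet normal 0.524 0.004 -0.851
outer loop
vertex 1.096 -2.077 -2.028
vertex 0.598 -1.078 -2.33
vertex 1.339 -1.592 -1.876
endloop
endfacet
facet normal 0.735 -0.509 0.449
outer loop
vertex 1.096 -2.077 -2.028
vertex 1.339 -1.592 -1.876
vertex 0.911 -1.837 -1.453
endloop
endfacet

endsolid


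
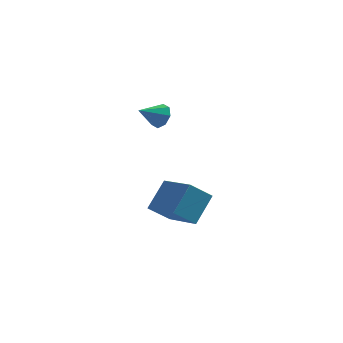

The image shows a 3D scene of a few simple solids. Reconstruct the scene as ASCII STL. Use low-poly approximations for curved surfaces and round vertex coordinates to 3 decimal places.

solid 
facet normal 0.730 0.449 -0.515
outer loop
vertex -3.044 3.863 1.895
vertex -3.445 4.239 1.654
vertex -3.101 4.244 2.146
endloop
endfacet
facet normal 0.275 -0.500 0.821
outer loop
vertex -3.044 3.863 1.895
vertex -3.101 4.244 2.146
vertex -4.255 3.741 2.226
endloop
endfacet
facet normal 0.731 0.447 -0.516
outer loop
vertex -3.101 4.244 2.146
vertex -3.445 4.239 1.654
vertex -3.359 4.622 2.108
endloop
endfacet
facet normal 0.020 0.113 0.993
outer loop
vertex -3.101 4.244 2.146
vertex -3.359 4.622 2.108
vertex -4.255 3.741 2.226
endloop
endfacet
facet normal 0.730 0.448 -0.516
outer loop
vertex -3.359 4.622 2.108
vertex -3.445 4.239 1.654
vertex -3.668 4.775 1.804
endloop
endfacet
facet normal -0.438 0.541 0.718
outer loop
vertex -3.359 4.622 2.108
vertex -3.668 4.775 1.804
vertex -4.255 3.741 2.226
endloop
endfacet
facet normal 0.731 0.448 -0.515
outer loop
vertex -3.668 4.775 1.804
vertex -3.445 4.239 1.654
vertex -3.845 4.614 1.413
endloop
endfacet
facet normal -0.830 0.535 0.156
outer loop
vertex -3.668 4.775 1.804
vertex -3.845 4.614 1.413
vertex -4.255 3.741 2.226
endloop
endfacet
facet normal 0.731 0.449 -0.514
outer loop
vertex -3.845 4.614 1.413
vertex -3.445 4.239 1.654
vertex -3.788 4.234 1.162
endloop
endfacet
facet normal -0.927 0.099 -0.361
outer loop
vertex -3.845 4.614 1.413
vertex -3.788 4.234 1.162
vertex -4.255 3.741 2.226
endloop
endfacet
facet normal 0.731 0.448 -0.514
outer loop
vertex -3.788 4.234 1.162
vertex -3.445 4.239 1.654
vertex -3.53 3.856 1.2
endloop
endfacet
facet normal -0.673 -0.513 -0.533
outer loop
vertex -3.788 4.234 1.162
vertex -3.53 3.856 1.2
vertex -4.255 3.741 2.226
endloop
endfacet
facet normal 0.732 0.447 -0.514
outer loop
vertex -3.53 3.856 1.2
vertex -3.445 4.239 1.654
vertex -3.222 3.702 1.504
endloop
endfacet
facet normal -0.216 -0.942 -0.258
outer loop
vertex -3.53 3.856 1.2
vertex -3.222 3.702 1.504
vertex -4.255 3.741 2.226
endloop
endfacet
facet normal 0.730 0.447 -0.517
outer loop
vertex -3.222 3.702 1.504
vertex -3.445 4.239 1.654
vertex -3.044 3.863 1.895
endloop
endfacet
facet normal 0.178 -0.936 0.305
outer loop
vertex -3.222 3.702 1.504
vertex -3.044 3.863 1.895
vertex -4.255 3.741 2.226
endloop
endfacet
facet normal -0.395 -0.639 -0.661
outer loop
vertex -2.863 2.644 -2.819
vertex -3.955 4.008 -3.485
vertex -2.005 2.941 -3.619
endloop
endfacet
facet normal 0.584 -0.729 0.356
outer loop
vertex -1.405 3.912 -2.615
vertex -2.863 2.644 -2.819
vertex -2.005 2.941 -3.619
endloop
endfacet
facet normal -0.395 -0.639 -0.660
outer loop
vertex -2.005 2.941 -3.619
vertex -3.955 4.008 -3.485
vertex -3.098 4.305 -4.285
endloop
endfacet
facet normal 0.709 0.245 -0.661
outer loop
vertex -3.098 4.305 -4.285
vertex -1.405 3.912 -2.615
vertex -2.005 2.941 -3.619
endloop
endfacet
facet normal -0.709 -0.245 0.661
outer loop
vertex -2.863 2.644 -2.819
vertex -3.355 4.979 -2.481
vertex -3.955 4.008 -3.485
endloop
endfacet
facet normal 0.585 -0.729 0.355
outer loop
vertex -2.262 3.615 -1.815
vertex -2.863 2.644 -2.819
vertex -1.405 3.912 -2.615
endloop
endfacet
facet normal -0.709 -0.245 0.661
outer loop
vertex -2.262 3.615 -1.815
vertex -3.355 4.979 -2.481
vertex -2.863 2.644 -2.819
endloop
endfacet
facet normal -0.585 0.729 -0.356
outer loop
vertex -3.955 4.008 -3.485
vertex -3.355 4.979 -2.481
vertex -3.098 4.305 -4.285
endloop
endfacet
facet normal 0.709 0.245 -0.661
outer loop
vertex -2.497 5.276 -3.281
vertex -1.405 3.912 -2.615
vertex -3.098 4.305 -4.285
endloop
endfacet
facet normal -0.584 0.729 -0.356
outer loop
vertex -3.098 4.305 -4.285
vertex -3.355 4.979 -2.481
vertex -2.497 5.276 -3.281
endloop
endfacet
facet normal 0.395 0.639 0.660
outer loop
vertex -2.497 5.276 -3.281
vertex -2.262 3.615 -1.815
vertex -1.405 3.912 -2.615
endloop
endfacet
facet normal 0.395 0.639 0.660
outer loop
vertex -3.355 4.979 -2.481
vertex -2.262 3.615 -1.815
vertex -2.497 5.276 -3.281
endloop
endfacet

endsolid
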